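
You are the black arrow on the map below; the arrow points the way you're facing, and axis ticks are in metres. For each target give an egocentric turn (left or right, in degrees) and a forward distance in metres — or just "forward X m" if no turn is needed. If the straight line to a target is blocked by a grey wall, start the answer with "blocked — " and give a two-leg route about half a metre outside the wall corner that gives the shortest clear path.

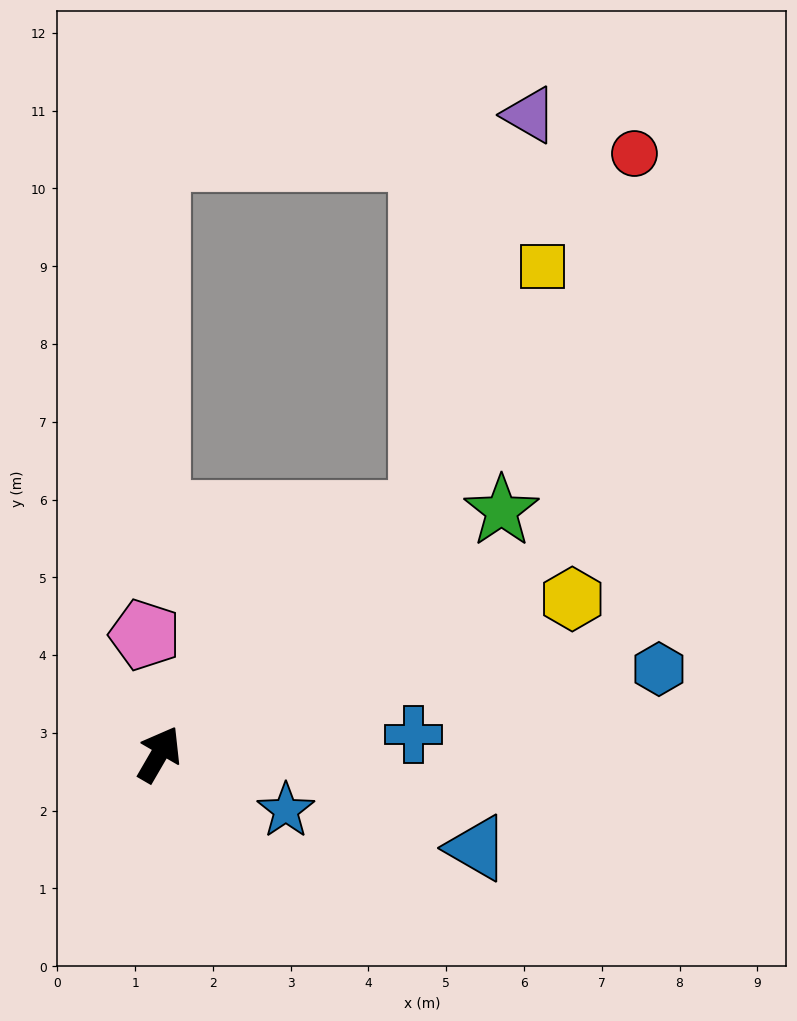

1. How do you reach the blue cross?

turn right 55°, forward 3.3 m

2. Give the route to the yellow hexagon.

turn right 39°, forward 5.7 m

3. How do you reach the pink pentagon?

turn left 37°, forward 1.5 m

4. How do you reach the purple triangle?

blocked — turn right 17°, forward 4.6 m, then turn left 32°, forward 5.3 m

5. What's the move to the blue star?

turn right 84°, forward 1.8 m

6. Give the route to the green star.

turn right 24°, forward 5.4 m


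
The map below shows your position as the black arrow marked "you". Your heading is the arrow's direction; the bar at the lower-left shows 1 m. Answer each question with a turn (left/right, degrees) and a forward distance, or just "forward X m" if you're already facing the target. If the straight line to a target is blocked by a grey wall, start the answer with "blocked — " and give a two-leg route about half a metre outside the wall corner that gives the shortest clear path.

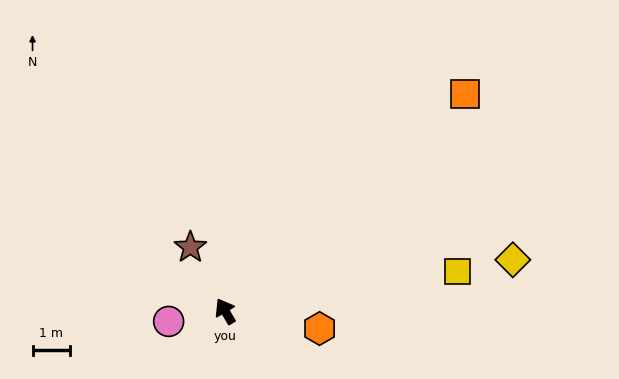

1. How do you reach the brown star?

forward 1.9 m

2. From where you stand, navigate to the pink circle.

turn left 70°, forward 1.5 m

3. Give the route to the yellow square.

turn right 111°, forward 6.3 m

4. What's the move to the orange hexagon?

turn right 131°, forward 2.6 m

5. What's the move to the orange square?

turn right 78°, forward 8.6 m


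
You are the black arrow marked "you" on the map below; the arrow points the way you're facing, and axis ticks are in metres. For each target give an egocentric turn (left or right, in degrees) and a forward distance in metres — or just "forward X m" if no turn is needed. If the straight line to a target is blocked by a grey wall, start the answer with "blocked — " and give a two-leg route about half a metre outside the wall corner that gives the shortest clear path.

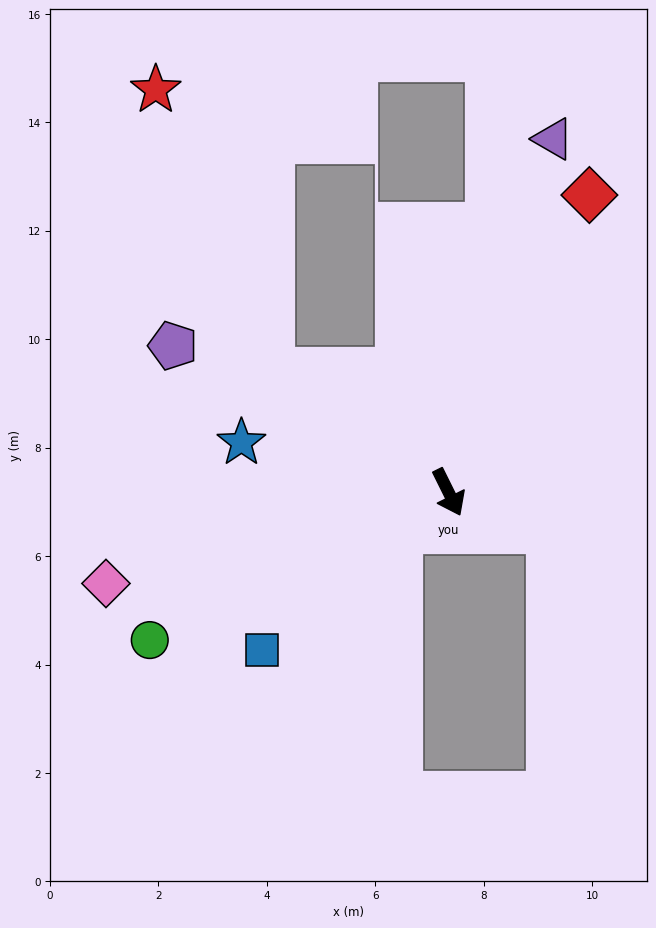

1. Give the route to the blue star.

turn right 130°, forward 3.9 m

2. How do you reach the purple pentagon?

turn right 144°, forward 5.8 m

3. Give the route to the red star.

blocked — turn right 151°, forward 4.0 m, then turn right 33°, forward 5.6 m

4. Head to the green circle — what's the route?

turn right 90°, forward 6.1 m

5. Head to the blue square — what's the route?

turn right 76°, forward 4.5 m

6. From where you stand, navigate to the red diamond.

turn left 128°, forward 6.1 m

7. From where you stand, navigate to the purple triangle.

turn left 137°, forward 6.8 m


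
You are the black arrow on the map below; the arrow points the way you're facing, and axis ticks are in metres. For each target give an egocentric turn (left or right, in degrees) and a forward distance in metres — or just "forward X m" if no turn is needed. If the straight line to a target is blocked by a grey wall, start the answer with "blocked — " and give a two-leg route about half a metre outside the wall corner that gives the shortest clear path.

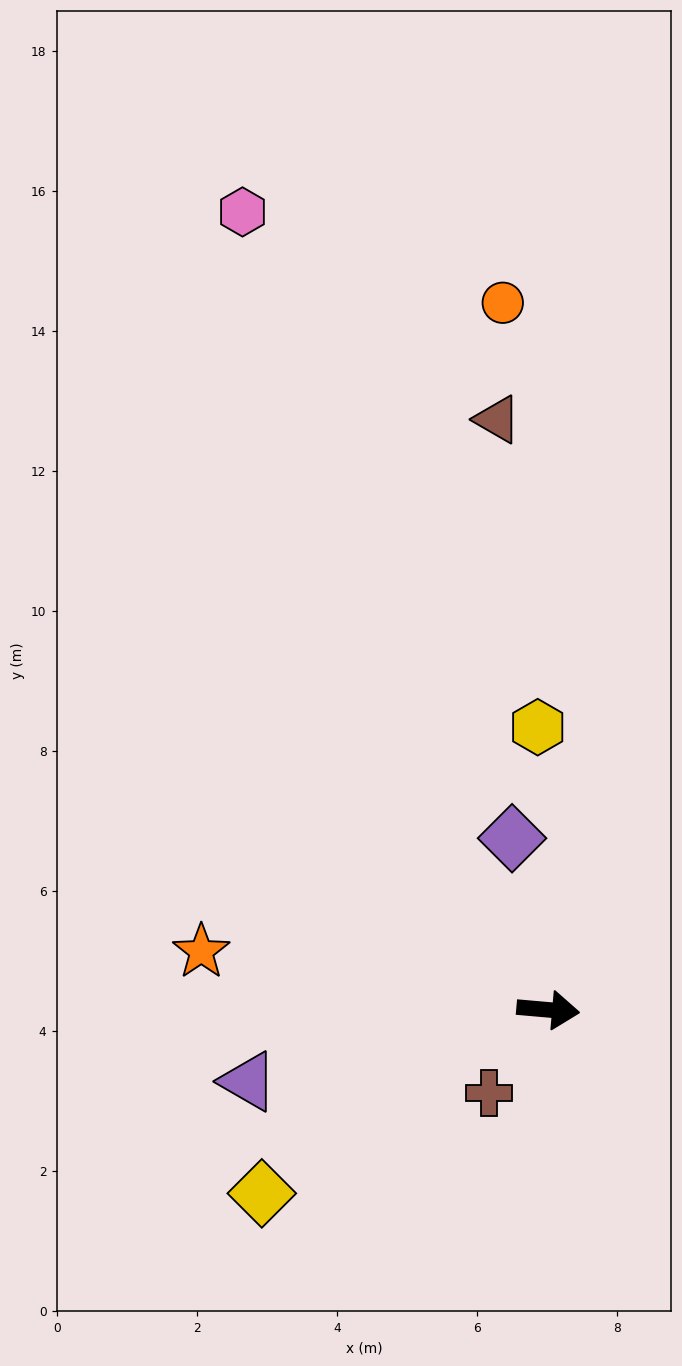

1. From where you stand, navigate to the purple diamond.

turn left 107°, forward 2.5 m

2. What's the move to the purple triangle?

turn right 162°, forward 4.4 m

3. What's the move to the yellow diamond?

turn right 142°, forward 4.9 m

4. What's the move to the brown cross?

turn right 120°, forward 1.5 m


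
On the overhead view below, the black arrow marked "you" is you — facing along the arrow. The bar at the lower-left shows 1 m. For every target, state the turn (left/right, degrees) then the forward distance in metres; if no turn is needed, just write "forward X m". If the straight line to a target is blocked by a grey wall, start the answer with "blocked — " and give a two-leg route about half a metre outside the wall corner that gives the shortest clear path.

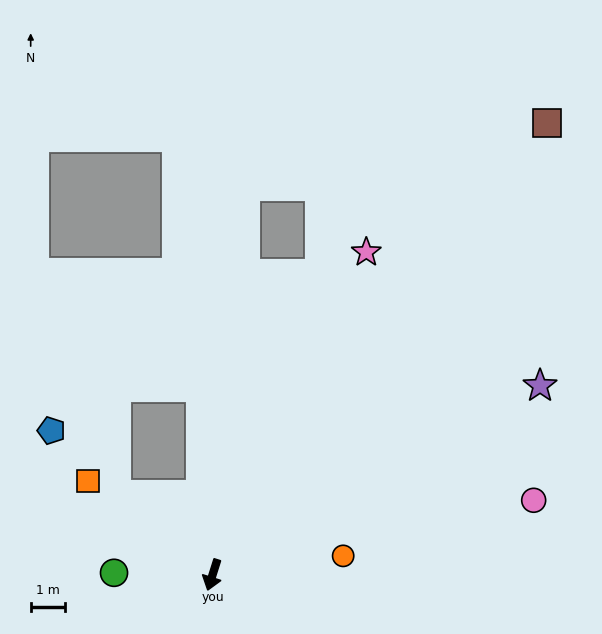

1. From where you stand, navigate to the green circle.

turn right 74°, forward 2.8 m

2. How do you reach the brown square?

turn left 161°, forward 16.2 m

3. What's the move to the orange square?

turn right 110°, forward 4.5 m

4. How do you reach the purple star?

turn left 138°, forward 10.9 m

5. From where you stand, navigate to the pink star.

turn left 172°, forward 10.3 m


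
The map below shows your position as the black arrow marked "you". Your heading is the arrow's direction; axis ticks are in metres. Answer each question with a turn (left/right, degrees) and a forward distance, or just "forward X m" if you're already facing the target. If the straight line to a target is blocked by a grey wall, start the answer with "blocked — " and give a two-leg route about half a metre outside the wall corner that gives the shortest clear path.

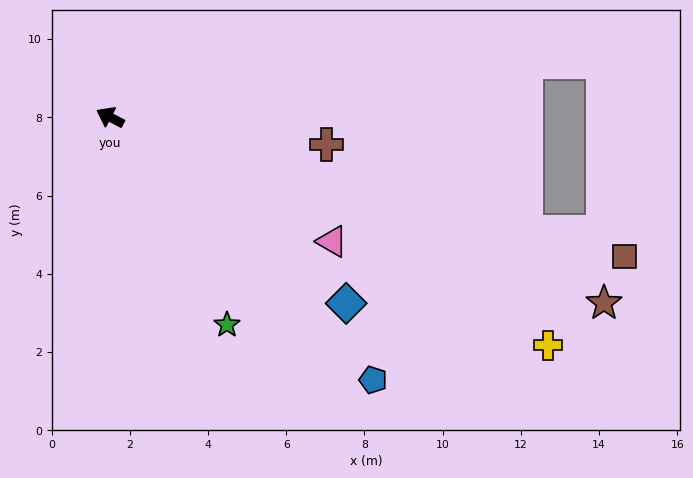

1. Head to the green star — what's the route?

turn left 147°, forward 6.1 m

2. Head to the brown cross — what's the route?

turn right 160°, forward 5.6 m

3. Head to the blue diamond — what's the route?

turn left 169°, forward 7.7 m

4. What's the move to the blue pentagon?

turn left 162°, forward 9.5 m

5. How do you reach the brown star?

turn right 173°, forward 13.5 m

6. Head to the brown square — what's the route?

turn right 168°, forward 13.6 m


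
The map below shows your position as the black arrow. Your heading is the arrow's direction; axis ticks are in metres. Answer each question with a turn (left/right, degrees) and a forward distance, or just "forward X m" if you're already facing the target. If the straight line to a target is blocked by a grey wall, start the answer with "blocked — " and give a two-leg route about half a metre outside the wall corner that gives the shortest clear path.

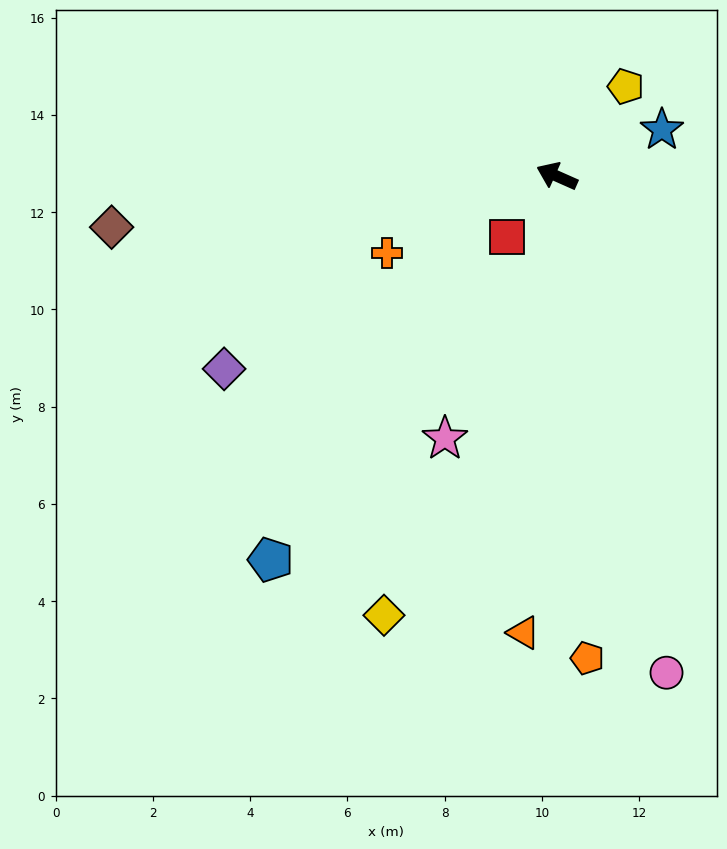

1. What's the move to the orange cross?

turn left 48°, forward 3.8 m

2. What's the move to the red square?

turn left 74°, forward 1.6 m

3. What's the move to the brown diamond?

turn left 30°, forward 9.2 m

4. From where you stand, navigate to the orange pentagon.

turn left 118°, forward 9.9 m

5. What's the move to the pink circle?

turn left 126°, forward 10.5 m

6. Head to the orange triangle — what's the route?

turn left 110°, forward 9.4 m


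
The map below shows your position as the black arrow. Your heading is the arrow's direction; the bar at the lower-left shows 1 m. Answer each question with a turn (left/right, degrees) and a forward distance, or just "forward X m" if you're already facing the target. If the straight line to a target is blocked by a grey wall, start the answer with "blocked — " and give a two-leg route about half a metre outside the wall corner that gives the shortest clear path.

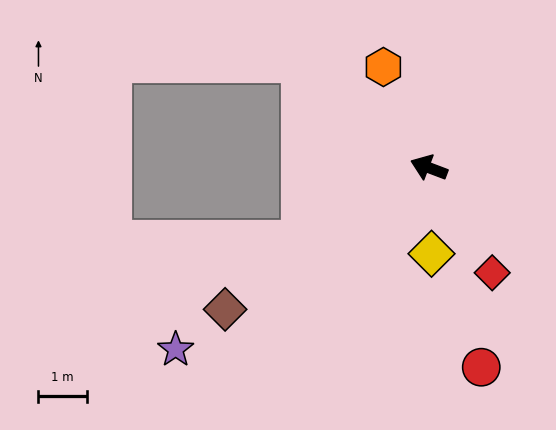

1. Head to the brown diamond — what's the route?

turn left 56°, forward 5.1 m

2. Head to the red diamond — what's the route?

turn left 142°, forward 2.5 m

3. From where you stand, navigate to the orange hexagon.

turn right 45°, forward 2.3 m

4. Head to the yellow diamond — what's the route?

turn left 113°, forward 1.8 m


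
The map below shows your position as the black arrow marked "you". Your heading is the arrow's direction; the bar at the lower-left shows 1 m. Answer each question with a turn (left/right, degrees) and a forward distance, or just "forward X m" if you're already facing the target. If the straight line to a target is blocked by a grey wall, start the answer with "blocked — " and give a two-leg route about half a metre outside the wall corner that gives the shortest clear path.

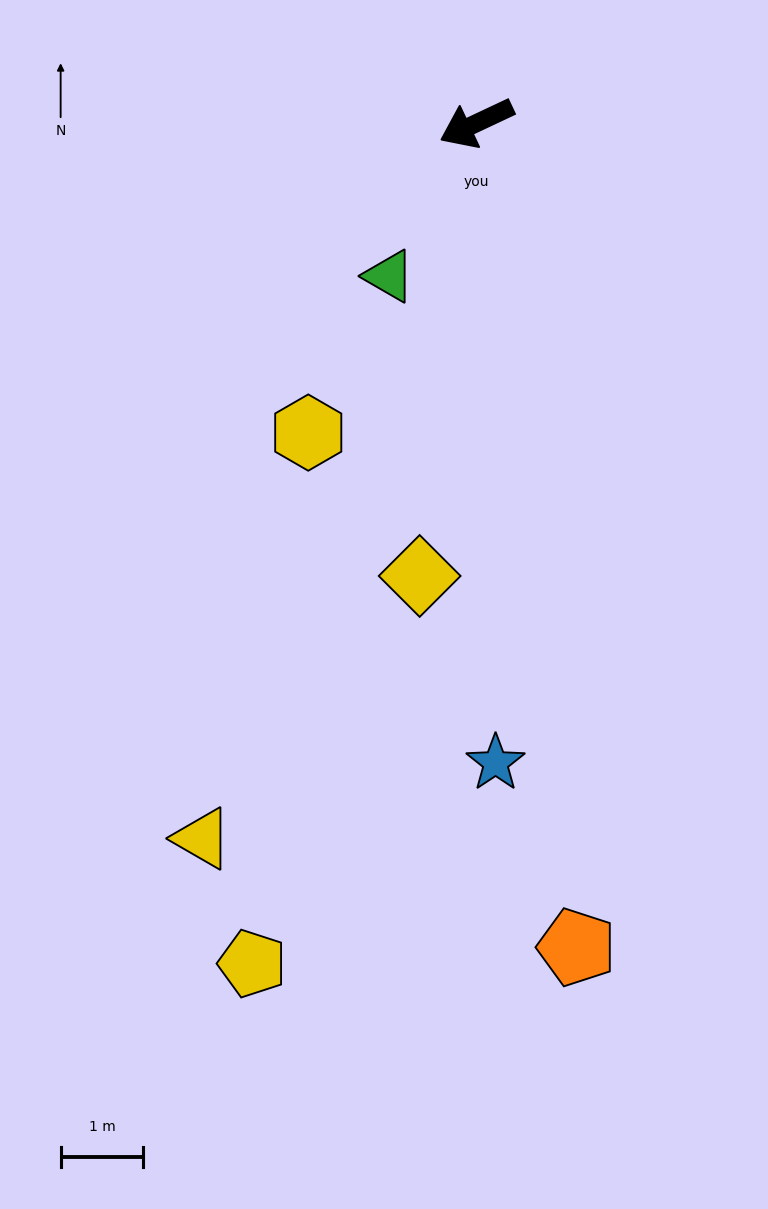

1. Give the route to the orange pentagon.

turn left 72°, forward 10.1 m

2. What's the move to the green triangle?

turn left 35°, forward 2.1 m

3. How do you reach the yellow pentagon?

turn left 50°, forward 10.5 m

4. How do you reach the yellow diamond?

turn left 58°, forward 5.5 m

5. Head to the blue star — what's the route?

turn left 67°, forward 7.8 m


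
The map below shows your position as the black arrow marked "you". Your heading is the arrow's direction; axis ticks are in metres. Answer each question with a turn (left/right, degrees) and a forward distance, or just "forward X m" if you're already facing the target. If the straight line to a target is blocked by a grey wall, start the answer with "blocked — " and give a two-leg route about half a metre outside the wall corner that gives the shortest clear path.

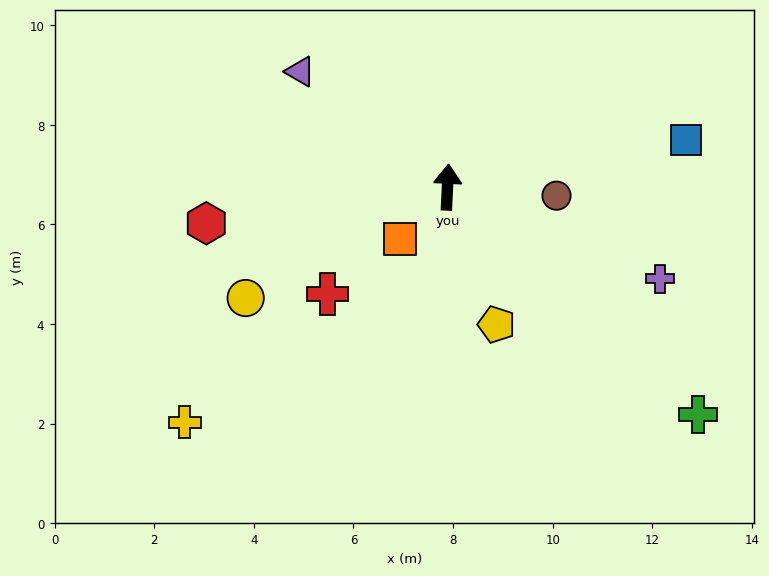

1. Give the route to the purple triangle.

turn left 55°, forward 3.8 m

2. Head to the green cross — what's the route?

turn right 129°, forward 6.8 m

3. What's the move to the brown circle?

turn right 92°, forward 2.2 m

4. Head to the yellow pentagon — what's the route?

turn right 158°, forward 2.9 m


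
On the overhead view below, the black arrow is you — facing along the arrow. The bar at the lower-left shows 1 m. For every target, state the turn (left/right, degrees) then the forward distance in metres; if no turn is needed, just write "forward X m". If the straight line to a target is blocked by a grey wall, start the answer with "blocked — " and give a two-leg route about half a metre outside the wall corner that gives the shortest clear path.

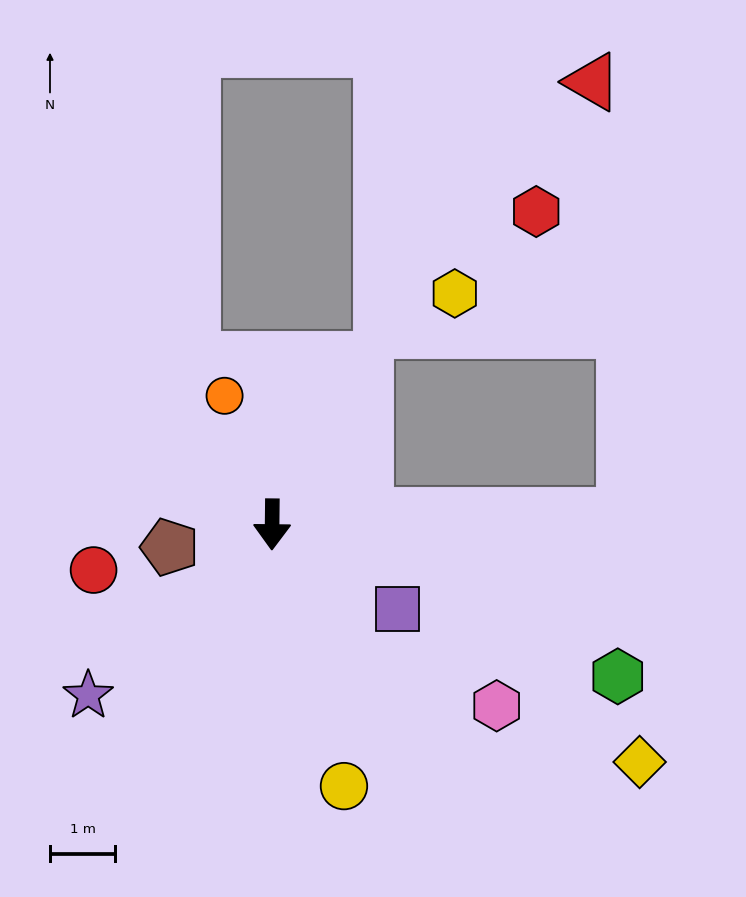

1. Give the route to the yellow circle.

turn left 16°, forward 4.1 m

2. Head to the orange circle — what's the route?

turn right 159°, forward 2.1 m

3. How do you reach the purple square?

turn left 57°, forward 2.3 m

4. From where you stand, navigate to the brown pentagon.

turn right 77°, forward 1.6 m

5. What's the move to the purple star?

turn right 46°, forward 3.8 m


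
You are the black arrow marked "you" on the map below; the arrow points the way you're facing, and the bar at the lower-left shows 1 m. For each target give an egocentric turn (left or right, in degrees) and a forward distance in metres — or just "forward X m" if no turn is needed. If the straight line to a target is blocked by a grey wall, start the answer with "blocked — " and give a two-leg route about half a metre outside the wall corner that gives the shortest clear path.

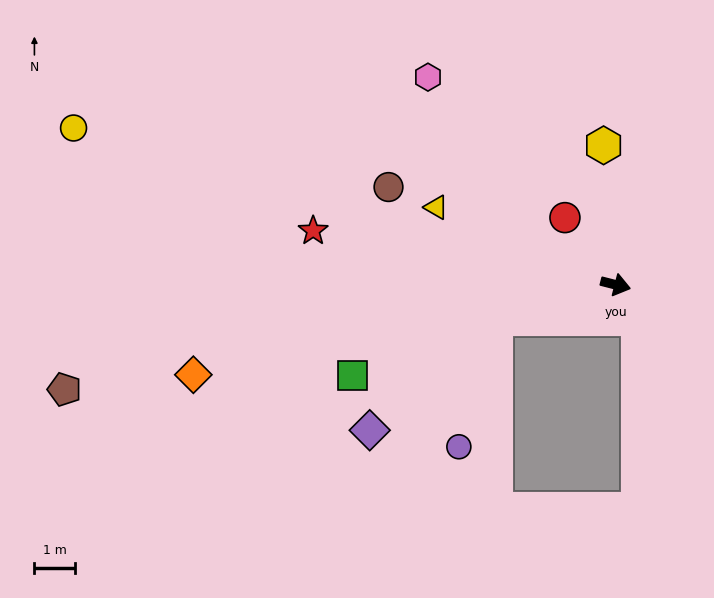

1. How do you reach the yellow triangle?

turn left 171°, forward 4.8 m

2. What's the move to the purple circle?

blocked — turn right 150°, forward 3.0 m, then turn left 58°, forward 3.3 m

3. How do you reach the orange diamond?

turn right 154°, forward 10.6 m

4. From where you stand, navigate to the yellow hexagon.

turn left 109°, forward 3.4 m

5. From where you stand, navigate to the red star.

turn right 176°, forward 7.5 m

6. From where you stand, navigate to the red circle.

turn left 141°, forward 2.1 m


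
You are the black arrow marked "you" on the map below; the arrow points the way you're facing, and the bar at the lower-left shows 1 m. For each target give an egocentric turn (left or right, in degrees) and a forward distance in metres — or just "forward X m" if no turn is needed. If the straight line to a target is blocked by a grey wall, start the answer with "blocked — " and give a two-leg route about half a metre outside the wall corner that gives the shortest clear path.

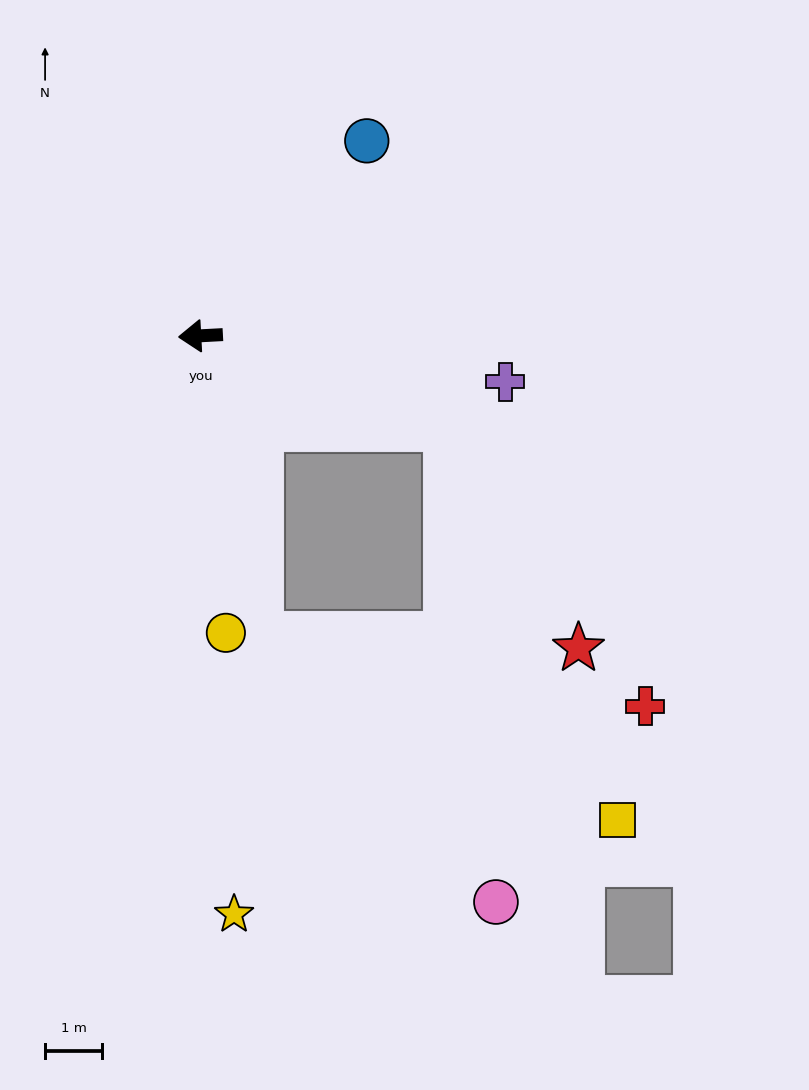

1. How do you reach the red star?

blocked — turn left 157°, forward 4.6 m, then turn right 40°, forward 4.5 m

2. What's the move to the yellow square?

blocked — turn left 98°, forward 5.3 m, then turn left 52°, forward 7.0 m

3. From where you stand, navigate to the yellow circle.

turn left 92°, forward 5.2 m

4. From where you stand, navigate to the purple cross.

turn left 168°, forward 5.4 m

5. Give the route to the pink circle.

blocked — turn left 98°, forward 5.3 m, then turn left 31°, forward 6.2 m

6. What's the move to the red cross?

blocked — turn left 98°, forward 5.3 m, then turn left 69°, forward 6.9 m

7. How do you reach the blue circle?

turn right 134°, forward 4.5 m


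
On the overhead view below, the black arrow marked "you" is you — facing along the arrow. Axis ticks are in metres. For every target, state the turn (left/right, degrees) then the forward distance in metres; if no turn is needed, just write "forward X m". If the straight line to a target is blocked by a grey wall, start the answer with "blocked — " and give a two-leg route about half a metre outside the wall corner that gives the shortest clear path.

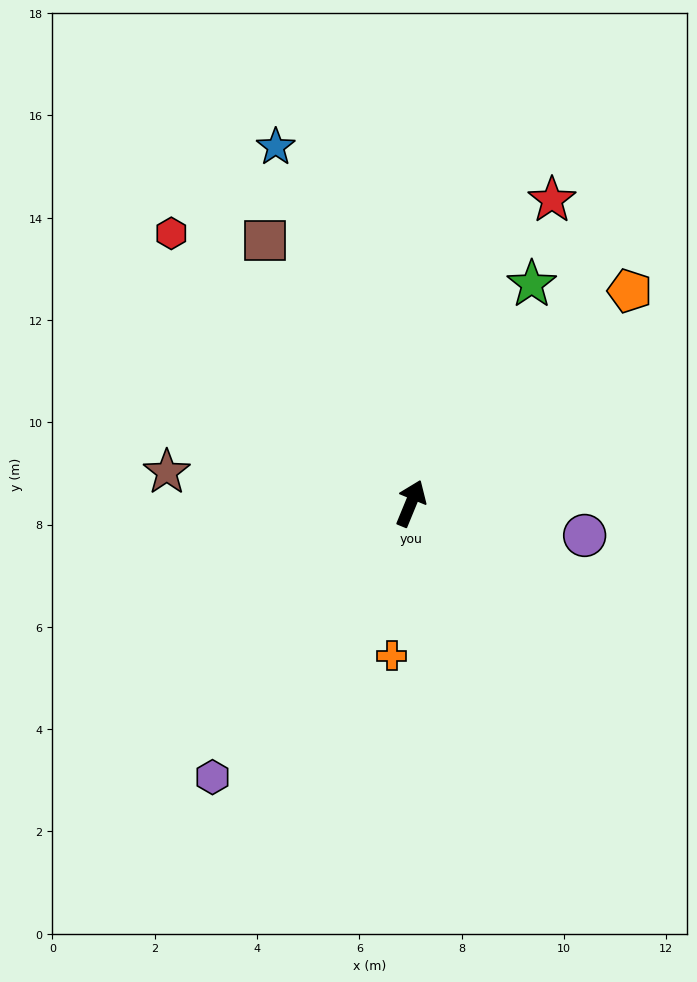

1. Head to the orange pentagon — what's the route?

turn right 23°, forward 6.0 m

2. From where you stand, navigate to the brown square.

turn left 51°, forward 5.9 m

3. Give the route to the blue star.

turn left 43°, forward 7.5 m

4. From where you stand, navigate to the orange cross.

turn right 165°, forward 3.0 m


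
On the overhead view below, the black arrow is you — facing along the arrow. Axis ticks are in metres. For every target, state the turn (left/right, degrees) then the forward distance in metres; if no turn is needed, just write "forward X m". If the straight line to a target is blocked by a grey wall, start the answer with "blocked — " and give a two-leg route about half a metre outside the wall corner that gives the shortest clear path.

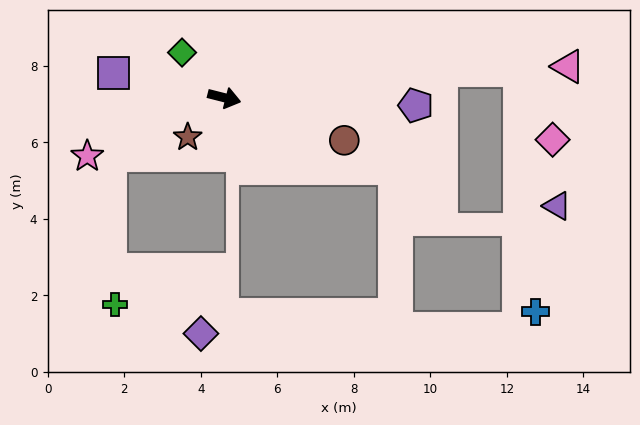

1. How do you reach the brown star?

turn right 119°, forward 1.4 m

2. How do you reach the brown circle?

turn right 5°, forward 3.3 m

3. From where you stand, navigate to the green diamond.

turn left 147°, forward 1.6 m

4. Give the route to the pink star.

turn right 143°, forward 3.9 m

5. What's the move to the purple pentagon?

turn left 12°, forward 5.0 m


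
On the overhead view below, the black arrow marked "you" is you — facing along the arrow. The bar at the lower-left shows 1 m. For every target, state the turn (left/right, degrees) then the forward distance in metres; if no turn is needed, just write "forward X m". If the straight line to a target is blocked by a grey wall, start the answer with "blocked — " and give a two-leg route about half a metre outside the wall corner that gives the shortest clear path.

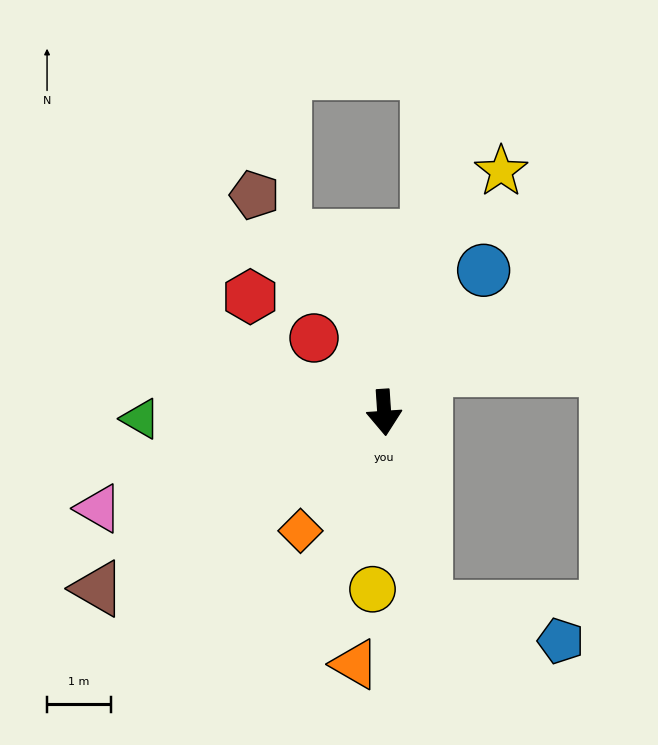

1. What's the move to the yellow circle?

turn right 8°, forward 2.8 m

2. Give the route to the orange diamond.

turn right 39°, forward 2.3 m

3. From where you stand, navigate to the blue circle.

turn left 141°, forward 2.7 m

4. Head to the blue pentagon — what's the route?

blocked — turn left 8°, forward 3.1 m, then turn left 64°, forward 2.2 m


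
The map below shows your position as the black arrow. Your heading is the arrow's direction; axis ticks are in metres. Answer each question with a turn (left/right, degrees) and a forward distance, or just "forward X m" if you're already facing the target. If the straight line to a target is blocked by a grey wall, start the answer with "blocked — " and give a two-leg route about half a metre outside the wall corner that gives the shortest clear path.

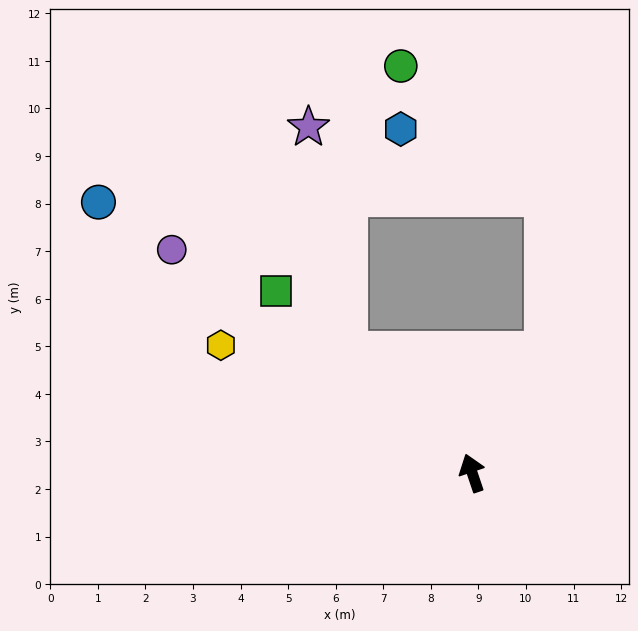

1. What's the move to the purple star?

blocked — turn left 27°, forward 3.7 m, then turn right 36°, forward 4.8 m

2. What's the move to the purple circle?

turn left 35°, forward 7.9 m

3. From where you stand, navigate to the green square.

turn left 29°, forward 5.6 m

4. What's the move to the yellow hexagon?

turn left 44°, forward 5.9 m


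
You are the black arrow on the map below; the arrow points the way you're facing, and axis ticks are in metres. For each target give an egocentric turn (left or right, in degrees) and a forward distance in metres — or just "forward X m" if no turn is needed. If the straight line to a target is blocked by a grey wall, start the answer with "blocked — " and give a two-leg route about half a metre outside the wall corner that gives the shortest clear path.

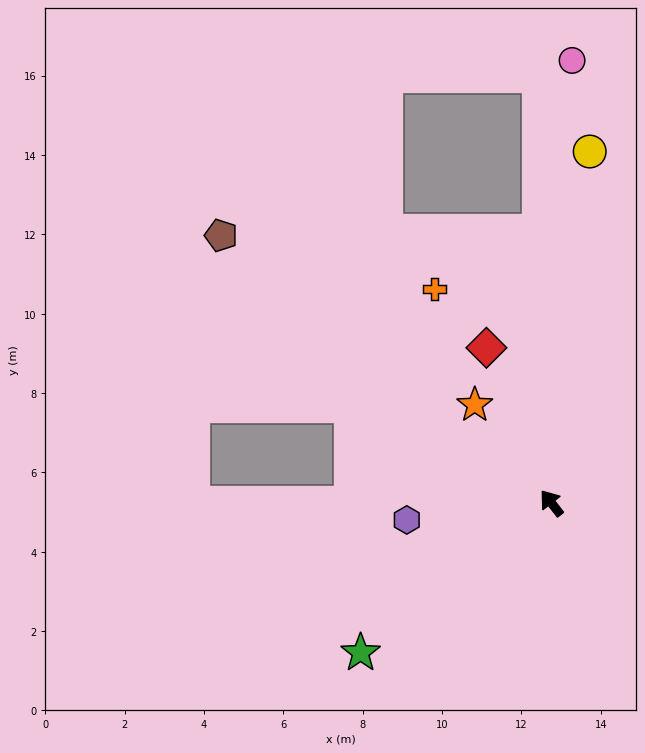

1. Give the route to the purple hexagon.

turn left 59°, forward 3.7 m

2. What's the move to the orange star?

forward 3.1 m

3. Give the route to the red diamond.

turn right 15°, forward 4.2 m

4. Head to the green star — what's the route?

turn left 90°, forward 6.1 m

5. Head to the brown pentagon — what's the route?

turn left 13°, forward 10.7 m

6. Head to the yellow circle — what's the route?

turn right 44°, forward 8.9 m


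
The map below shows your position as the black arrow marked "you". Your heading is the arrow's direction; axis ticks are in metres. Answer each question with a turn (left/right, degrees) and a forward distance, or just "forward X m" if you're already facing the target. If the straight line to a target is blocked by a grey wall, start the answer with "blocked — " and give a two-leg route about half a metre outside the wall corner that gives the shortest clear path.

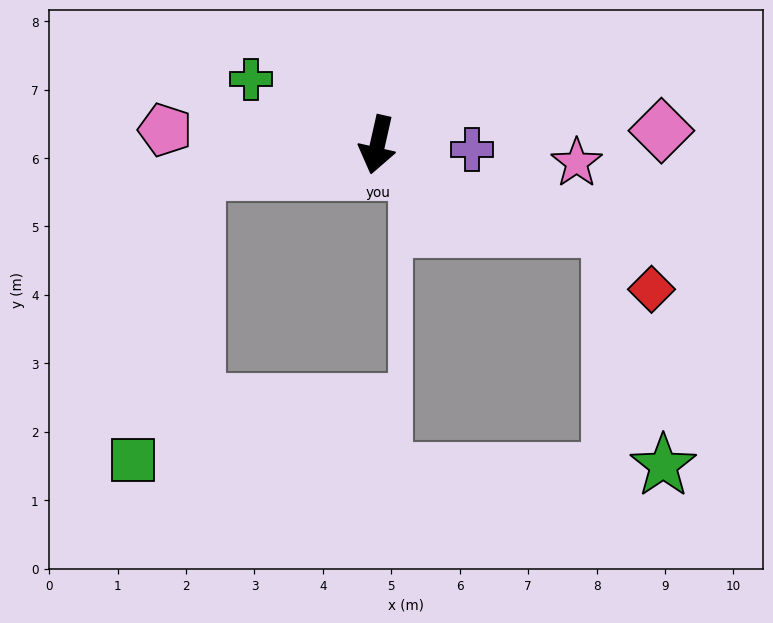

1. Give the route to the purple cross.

turn left 100°, forward 1.4 m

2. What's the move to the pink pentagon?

turn right 81°, forward 3.1 m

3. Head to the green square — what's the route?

blocked — turn right 69°, forward 2.7 m, then turn left 69°, forward 4.3 m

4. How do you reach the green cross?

turn right 105°, forward 2.1 m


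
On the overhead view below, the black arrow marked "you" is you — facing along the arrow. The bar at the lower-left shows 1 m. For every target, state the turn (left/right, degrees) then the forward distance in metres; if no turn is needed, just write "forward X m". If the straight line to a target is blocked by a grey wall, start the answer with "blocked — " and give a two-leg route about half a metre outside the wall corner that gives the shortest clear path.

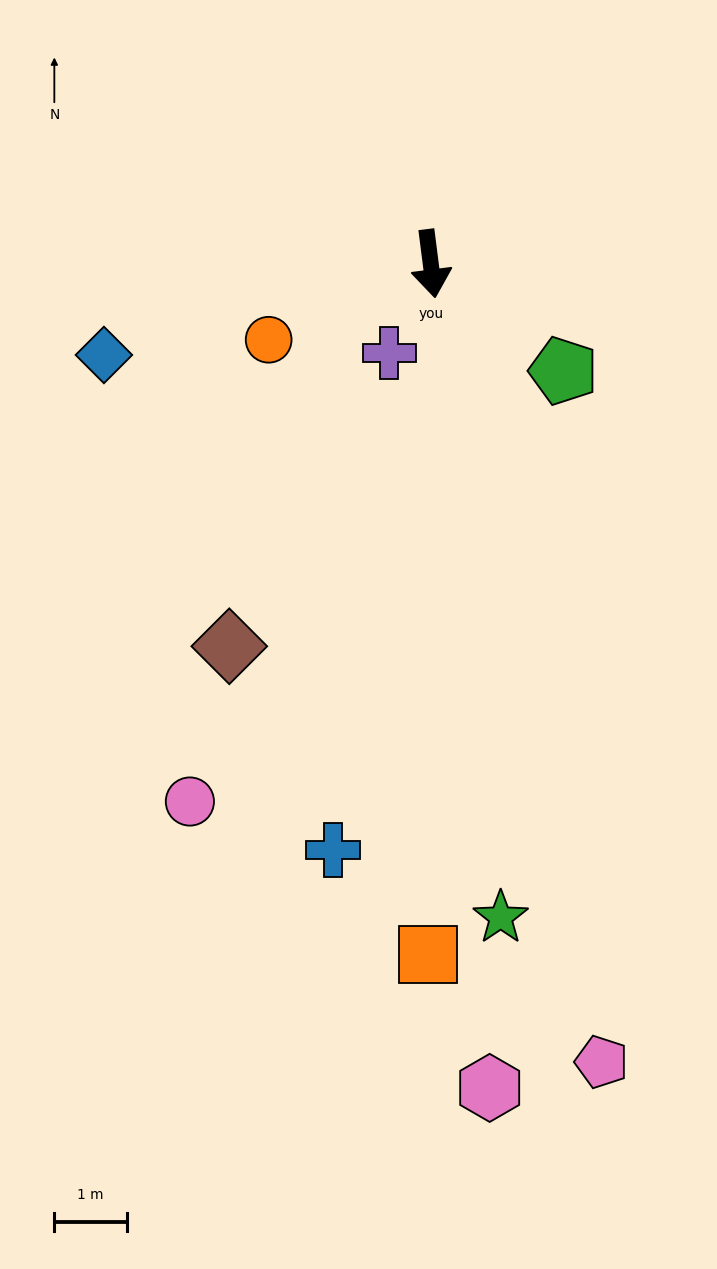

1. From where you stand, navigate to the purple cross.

turn right 32°, forward 1.4 m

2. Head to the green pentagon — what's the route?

turn left 44°, forward 2.4 m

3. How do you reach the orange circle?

turn right 72°, forward 2.5 m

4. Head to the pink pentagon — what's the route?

turn left 5°, forward 11.3 m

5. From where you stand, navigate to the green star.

forward 9.1 m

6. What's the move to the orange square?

turn right 8°, forward 9.6 m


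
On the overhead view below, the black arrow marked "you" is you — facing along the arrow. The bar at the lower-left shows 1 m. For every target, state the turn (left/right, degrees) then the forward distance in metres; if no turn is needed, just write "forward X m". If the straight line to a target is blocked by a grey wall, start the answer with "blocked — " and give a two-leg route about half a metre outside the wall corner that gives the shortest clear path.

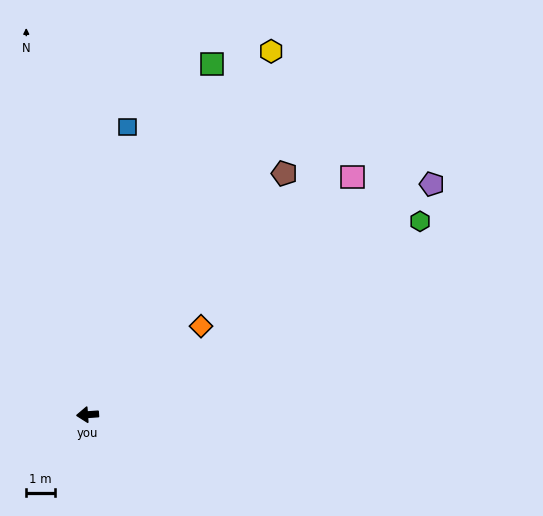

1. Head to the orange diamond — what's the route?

turn right 146°, forward 5.1 m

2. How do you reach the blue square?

turn right 102°, forward 10.3 m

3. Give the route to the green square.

turn right 113°, forward 13.2 m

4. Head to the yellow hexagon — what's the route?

turn right 121°, forward 14.4 m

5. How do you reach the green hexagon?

turn right 154°, forward 13.6 m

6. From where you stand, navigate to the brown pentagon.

turn right 133°, forward 11.0 m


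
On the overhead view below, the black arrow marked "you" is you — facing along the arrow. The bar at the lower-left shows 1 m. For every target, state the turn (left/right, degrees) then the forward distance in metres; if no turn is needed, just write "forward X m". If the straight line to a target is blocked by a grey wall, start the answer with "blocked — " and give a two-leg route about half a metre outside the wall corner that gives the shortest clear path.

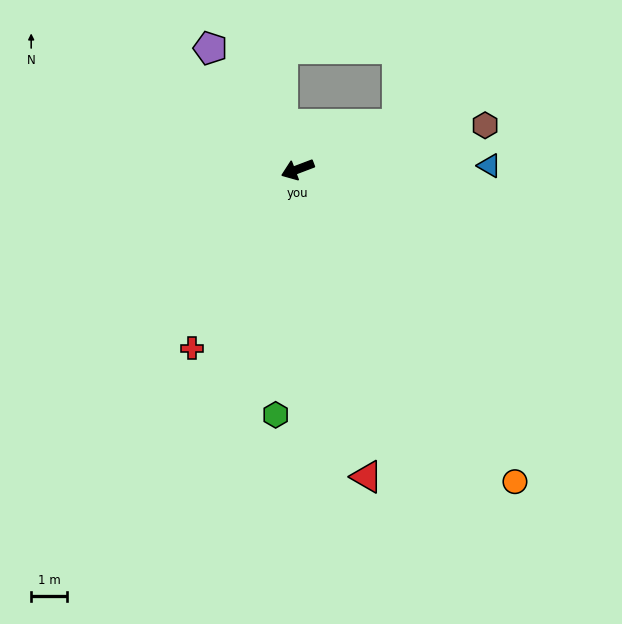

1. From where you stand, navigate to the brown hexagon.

turn left 172°, forward 5.3 m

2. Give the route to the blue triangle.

turn left 160°, forward 5.3 m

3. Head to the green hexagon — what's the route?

turn left 64°, forward 6.8 m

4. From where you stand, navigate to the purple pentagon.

turn right 75°, forward 4.1 m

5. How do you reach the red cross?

turn left 39°, forward 5.7 m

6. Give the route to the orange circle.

turn left 104°, forward 10.5 m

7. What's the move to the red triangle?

turn left 82°, forward 8.7 m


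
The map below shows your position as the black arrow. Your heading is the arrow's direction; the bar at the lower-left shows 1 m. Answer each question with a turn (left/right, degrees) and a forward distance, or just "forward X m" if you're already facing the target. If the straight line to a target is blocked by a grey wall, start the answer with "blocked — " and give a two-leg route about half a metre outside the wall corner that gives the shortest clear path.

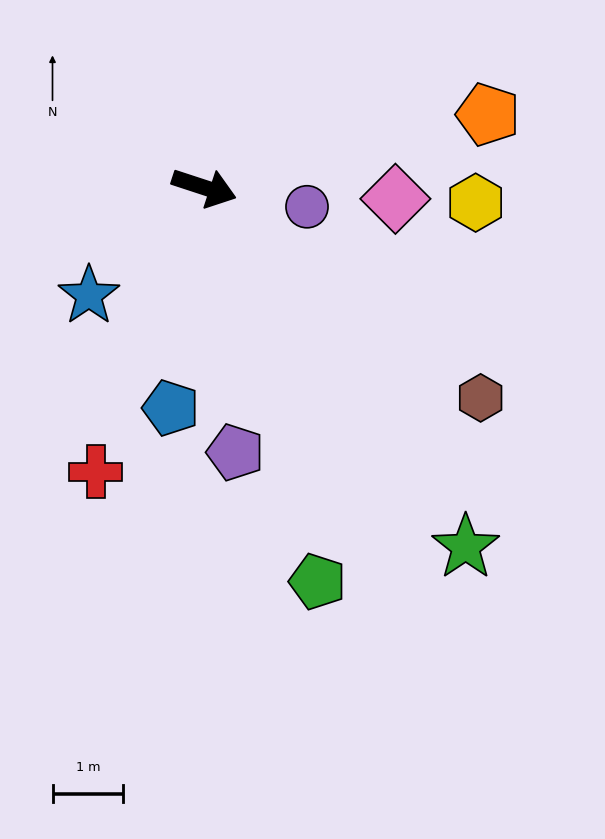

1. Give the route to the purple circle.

turn left 7°, forward 1.5 m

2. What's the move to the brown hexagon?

turn right 19°, forward 4.9 m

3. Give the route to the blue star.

turn right 119°, forward 2.2 m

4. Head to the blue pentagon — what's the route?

turn right 80°, forward 3.2 m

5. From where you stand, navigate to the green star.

turn right 36°, forward 6.3 m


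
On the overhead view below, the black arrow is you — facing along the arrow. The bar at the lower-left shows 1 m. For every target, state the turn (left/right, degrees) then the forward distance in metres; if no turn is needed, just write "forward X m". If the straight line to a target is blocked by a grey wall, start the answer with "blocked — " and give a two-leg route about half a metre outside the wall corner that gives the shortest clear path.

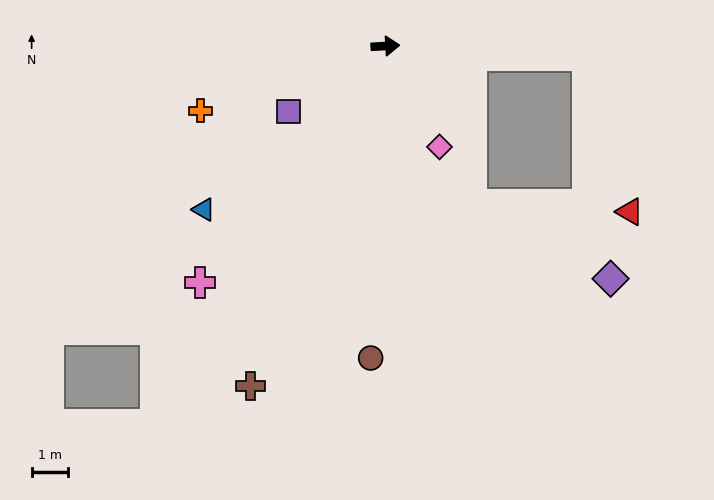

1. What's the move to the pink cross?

turn right 131°, forward 8.4 m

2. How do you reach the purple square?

turn right 149°, forward 3.3 m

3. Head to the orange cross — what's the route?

turn right 164°, forward 5.4 m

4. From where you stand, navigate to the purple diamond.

blocked — turn right 6°, forward 5.6 m, then turn right 81°, forward 6.2 m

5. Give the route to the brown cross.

turn right 115°, forward 10.2 m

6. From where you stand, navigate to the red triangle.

blocked — turn right 6°, forward 5.6 m, then turn right 72°, forward 4.5 m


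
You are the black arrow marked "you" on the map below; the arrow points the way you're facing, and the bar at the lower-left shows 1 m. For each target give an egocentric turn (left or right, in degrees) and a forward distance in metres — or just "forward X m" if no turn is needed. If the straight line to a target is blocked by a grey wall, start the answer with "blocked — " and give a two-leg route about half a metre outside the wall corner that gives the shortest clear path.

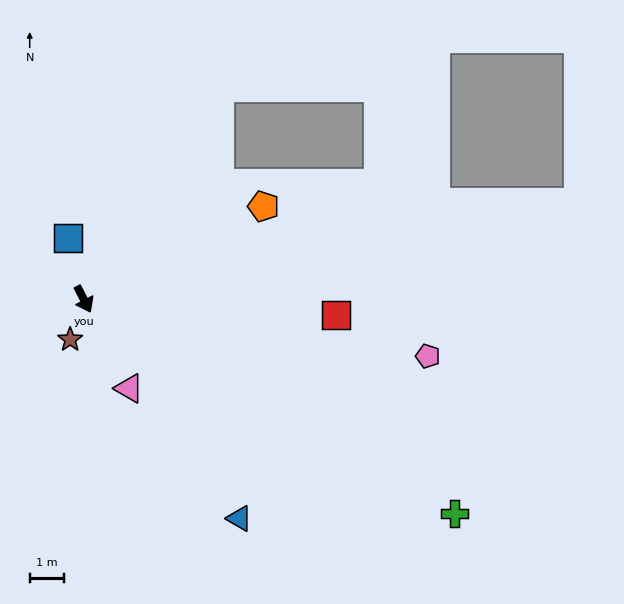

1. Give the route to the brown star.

turn right 46°, forward 1.2 m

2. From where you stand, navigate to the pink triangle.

forward 2.9 m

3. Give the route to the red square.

turn left 59°, forward 7.3 m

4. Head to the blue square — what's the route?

turn left 167°, forward 1.8 m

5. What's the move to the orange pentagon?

turn left 90°, forward 5.9 m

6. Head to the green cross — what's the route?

turn left 33°, forward 12.4 m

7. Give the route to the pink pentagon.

turn left 53°, forward 10.1 m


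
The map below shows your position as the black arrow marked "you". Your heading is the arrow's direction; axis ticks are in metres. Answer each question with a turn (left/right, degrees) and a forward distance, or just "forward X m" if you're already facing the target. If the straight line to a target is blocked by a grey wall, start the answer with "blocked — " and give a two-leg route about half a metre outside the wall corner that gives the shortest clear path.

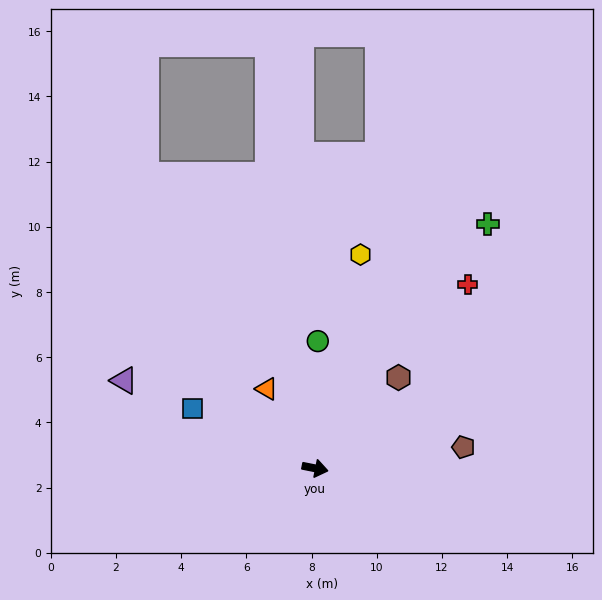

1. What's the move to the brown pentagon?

turn left 19°, forward 4.6 m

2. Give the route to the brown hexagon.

turn left 59°, forward 3.8 m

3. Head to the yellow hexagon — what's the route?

turn left 89°, forward 6.7 m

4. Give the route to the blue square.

turn left 165°, forward 4.2 m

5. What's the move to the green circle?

turn left 100°, forward 3.9 m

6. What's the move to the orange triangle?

turn left 133°, forward 2.9 m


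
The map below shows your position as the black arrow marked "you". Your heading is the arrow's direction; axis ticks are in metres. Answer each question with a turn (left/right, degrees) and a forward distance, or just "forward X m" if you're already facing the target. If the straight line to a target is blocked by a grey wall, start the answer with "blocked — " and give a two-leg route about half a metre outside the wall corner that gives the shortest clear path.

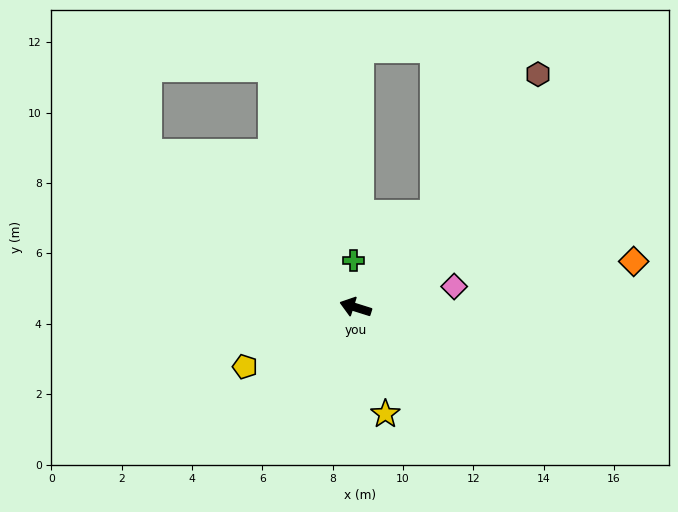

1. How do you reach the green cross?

turn right 70°, forward 1.3 m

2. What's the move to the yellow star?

turn left 123°, forward 3.1 m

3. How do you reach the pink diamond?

turn right 151°, forward 2.9 m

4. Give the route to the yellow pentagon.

turn left 46°, forward 3.6 m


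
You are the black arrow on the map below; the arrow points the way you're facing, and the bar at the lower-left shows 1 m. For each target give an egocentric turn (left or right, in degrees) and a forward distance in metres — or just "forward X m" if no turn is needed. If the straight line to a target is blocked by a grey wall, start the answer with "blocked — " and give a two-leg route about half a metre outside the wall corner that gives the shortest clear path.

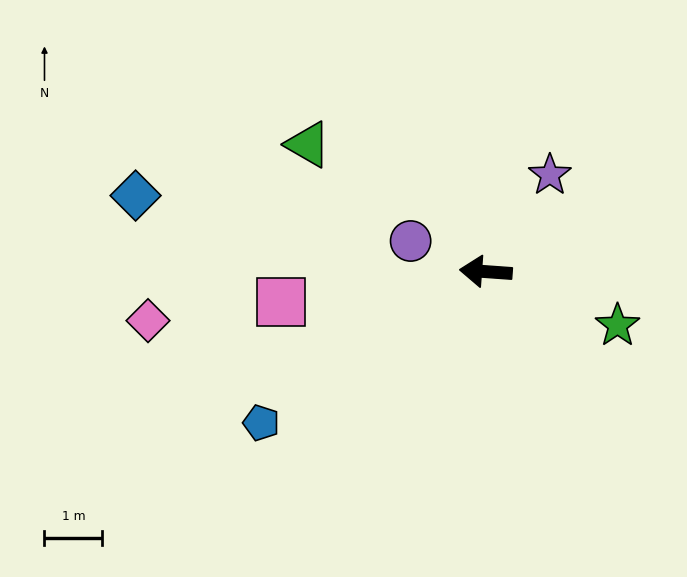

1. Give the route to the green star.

turn left 162°, forward 2.5 m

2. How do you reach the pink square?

turn left 12°, forward 3.6 m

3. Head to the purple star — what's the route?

turn right 119°, forward 2.0 m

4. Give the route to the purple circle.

turn right 18°, forward 1.4 m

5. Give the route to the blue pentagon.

turn left 38°, forward 4.7 m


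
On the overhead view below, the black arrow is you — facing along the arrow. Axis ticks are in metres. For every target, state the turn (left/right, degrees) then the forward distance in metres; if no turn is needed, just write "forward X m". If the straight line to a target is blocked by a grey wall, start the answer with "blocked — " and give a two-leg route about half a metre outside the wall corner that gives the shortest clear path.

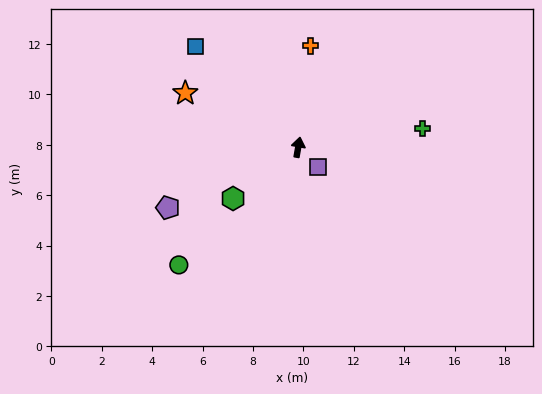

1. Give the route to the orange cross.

turn left 3°, forward 4.1 m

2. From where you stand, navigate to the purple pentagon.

turn left 125°, forward 5.7 m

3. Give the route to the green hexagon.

turn left 138°, forward 3.3 m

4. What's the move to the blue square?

turn left 55°, forward 5.7 m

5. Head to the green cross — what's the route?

turn right 71°, forward 5.0 m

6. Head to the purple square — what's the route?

turn right 125°, forward 1.1 m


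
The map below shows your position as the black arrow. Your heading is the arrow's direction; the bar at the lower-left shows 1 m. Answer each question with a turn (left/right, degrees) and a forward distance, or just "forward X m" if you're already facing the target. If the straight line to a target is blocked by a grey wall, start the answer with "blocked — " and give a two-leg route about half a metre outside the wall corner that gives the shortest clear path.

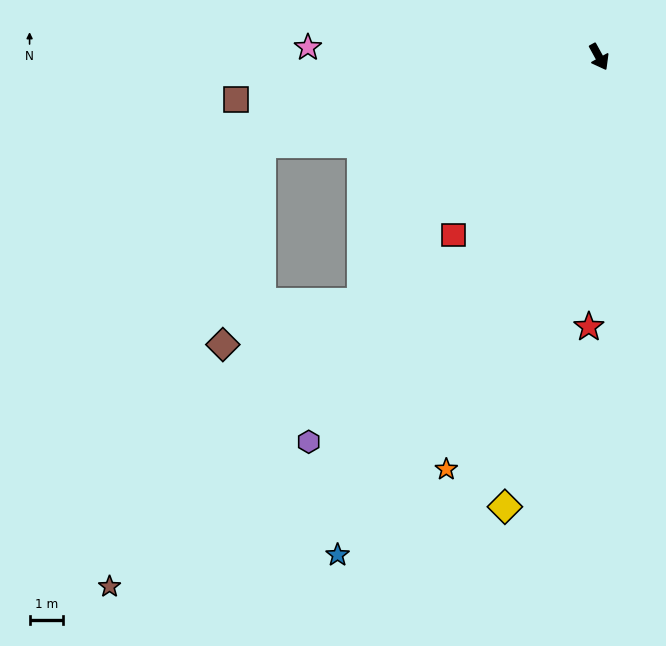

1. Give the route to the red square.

turn right 68°, forward 6.9 m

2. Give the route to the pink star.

turn right 121°, forward 8.7 m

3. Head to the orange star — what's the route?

turn right 49°, forward 13.2 m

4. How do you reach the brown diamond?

blocked — turn right 104°, forward 10.4 m, then turn left 64°, forward 6.1 m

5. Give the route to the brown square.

turn right 112°, forward 11.0 m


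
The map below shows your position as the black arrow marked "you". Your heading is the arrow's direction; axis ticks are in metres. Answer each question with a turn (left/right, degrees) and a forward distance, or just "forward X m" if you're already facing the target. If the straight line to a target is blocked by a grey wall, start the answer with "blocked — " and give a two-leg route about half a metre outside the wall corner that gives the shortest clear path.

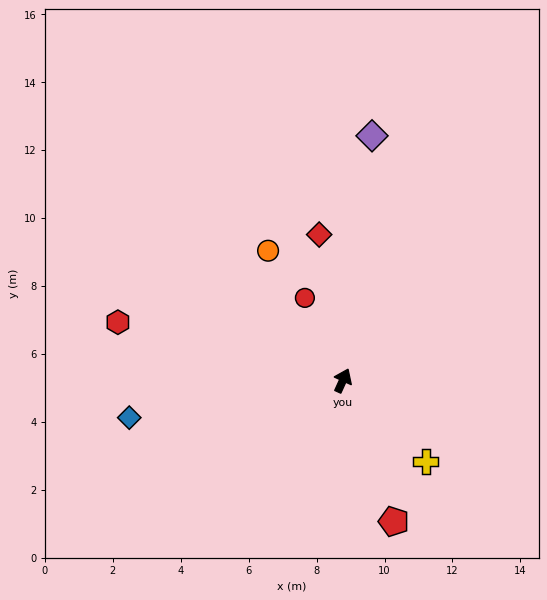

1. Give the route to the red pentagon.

turn right 136°, forward 4.4 m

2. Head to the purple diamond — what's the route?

turn left 18°, forward 7.3 m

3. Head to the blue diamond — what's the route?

turn left 124°, forward 6.4 m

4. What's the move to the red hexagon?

turn left 100°, forward 6.8 m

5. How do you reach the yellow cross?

turn right 110°, forward 3.4 m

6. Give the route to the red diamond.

turn left 34°, forward 4.4 m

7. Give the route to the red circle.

turn left 49°, forward 2.7 m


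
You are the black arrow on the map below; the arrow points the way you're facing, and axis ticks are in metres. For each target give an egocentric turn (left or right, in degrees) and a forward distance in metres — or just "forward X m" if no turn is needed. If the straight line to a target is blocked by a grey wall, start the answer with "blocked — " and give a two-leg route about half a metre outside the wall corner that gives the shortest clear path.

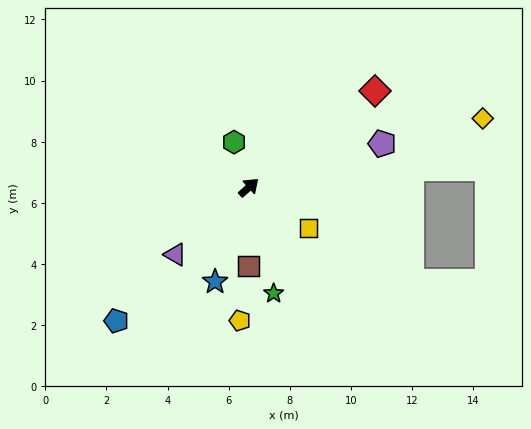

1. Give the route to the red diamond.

turn right 5°, forward 5.2 m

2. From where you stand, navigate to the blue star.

turn right 152°, forward 3.3 m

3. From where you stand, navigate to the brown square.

turn right 132°, forward 2.6 m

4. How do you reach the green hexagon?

turn left 66°, forward 1.6 m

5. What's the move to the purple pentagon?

turn right 24°, forward 4.6 m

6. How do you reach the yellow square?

turn right 76°, forward 2.4 m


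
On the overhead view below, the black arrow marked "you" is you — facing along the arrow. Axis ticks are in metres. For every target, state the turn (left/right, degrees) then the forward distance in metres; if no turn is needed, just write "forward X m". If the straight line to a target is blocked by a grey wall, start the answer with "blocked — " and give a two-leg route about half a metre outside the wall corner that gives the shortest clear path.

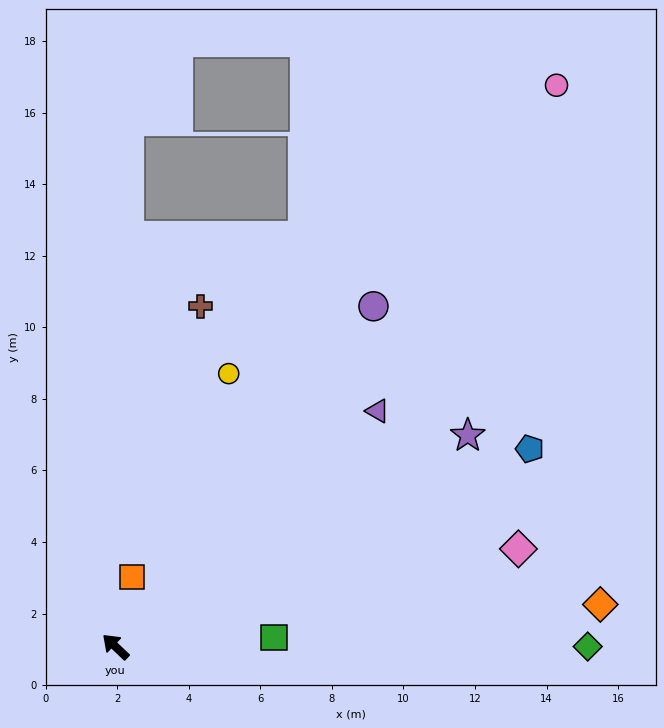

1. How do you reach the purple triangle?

turn right 95°, forward 9.8 m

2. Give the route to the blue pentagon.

turn right 111°, forward 12.8 m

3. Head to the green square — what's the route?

turn right 133°, forward 4.4 m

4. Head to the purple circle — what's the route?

turn right 84°, forward 11.9 m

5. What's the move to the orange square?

turn right 60°, forward 2.0 m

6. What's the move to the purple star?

turn right 106°, forward 11.5 m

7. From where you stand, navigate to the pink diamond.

turn right 123°, forward 11.6 m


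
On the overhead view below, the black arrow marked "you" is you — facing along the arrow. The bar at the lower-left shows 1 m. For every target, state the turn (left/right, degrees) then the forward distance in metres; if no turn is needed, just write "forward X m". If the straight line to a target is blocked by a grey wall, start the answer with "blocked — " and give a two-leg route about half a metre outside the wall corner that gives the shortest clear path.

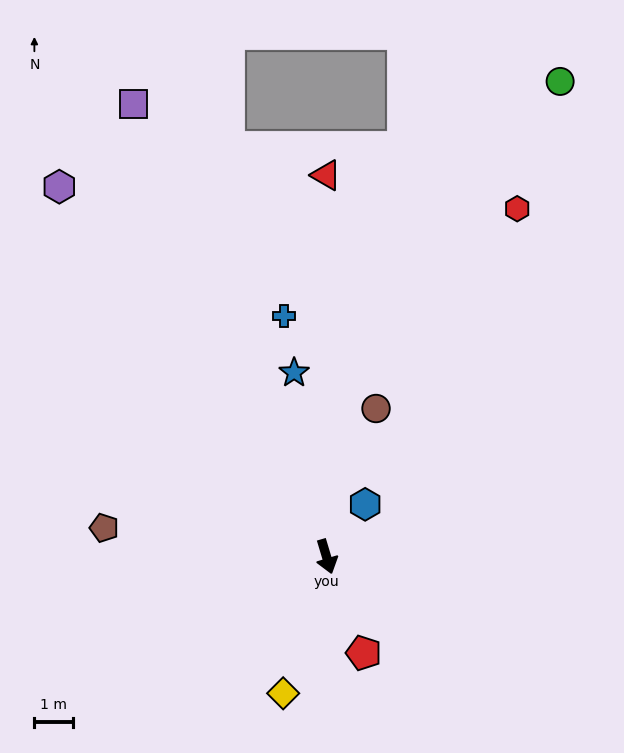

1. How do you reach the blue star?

turn left 173°, forward 4.8 m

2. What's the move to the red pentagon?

turn left 4°, forward 2.7 m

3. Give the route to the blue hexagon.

turn left 127°, forward 1.7 m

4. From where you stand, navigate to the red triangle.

turn left 163°, forward 9.9 m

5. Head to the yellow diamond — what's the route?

turn right 34°, forward 3.7 m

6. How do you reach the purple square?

turn right 174°, forward 12.7 m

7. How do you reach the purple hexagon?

turn right 161°, forward 11.8 m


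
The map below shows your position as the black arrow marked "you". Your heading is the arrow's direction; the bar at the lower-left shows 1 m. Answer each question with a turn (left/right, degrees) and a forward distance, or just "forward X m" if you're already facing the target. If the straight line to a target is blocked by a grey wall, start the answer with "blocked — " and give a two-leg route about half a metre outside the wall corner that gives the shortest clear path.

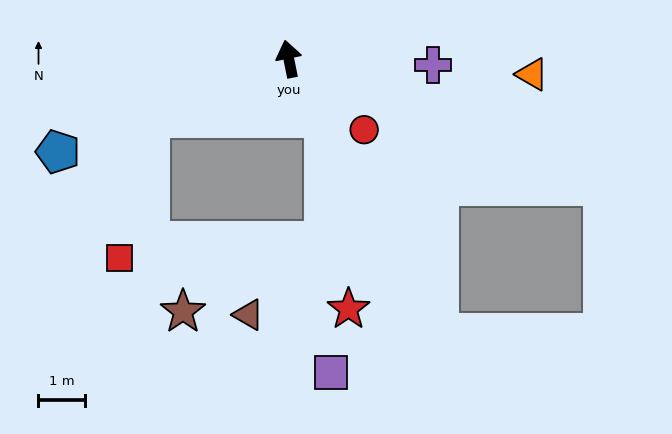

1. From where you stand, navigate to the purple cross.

turn right 104°, forward 3.1 m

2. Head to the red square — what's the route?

blocked — turn left 102°, forward 3.2 m, then turn left 54°, forward 3.1 m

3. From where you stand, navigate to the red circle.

turn right 145°, forward 2.2 m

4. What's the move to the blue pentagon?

turn left 100°, forward 5.4 m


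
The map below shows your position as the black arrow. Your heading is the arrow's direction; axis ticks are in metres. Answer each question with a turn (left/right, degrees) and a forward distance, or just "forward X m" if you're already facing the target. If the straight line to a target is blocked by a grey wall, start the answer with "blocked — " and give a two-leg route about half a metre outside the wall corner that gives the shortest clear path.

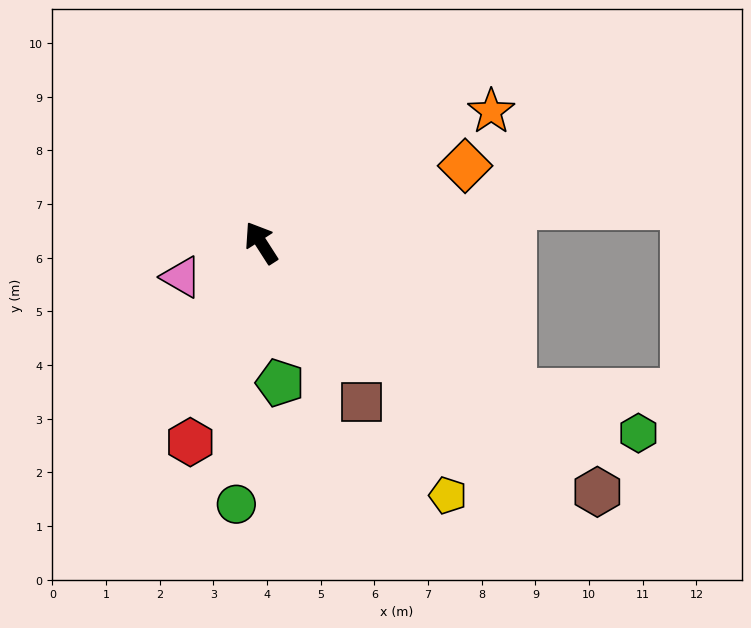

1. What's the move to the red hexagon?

turn left 128°, forward 3.9 m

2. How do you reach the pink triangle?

turn left 81°, forward 1.6 m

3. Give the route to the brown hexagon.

turn right 159°, forward 7.8 m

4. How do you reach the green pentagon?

turn left 155°, forward 2.6 m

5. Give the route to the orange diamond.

turn right 102°, forward 4.1 m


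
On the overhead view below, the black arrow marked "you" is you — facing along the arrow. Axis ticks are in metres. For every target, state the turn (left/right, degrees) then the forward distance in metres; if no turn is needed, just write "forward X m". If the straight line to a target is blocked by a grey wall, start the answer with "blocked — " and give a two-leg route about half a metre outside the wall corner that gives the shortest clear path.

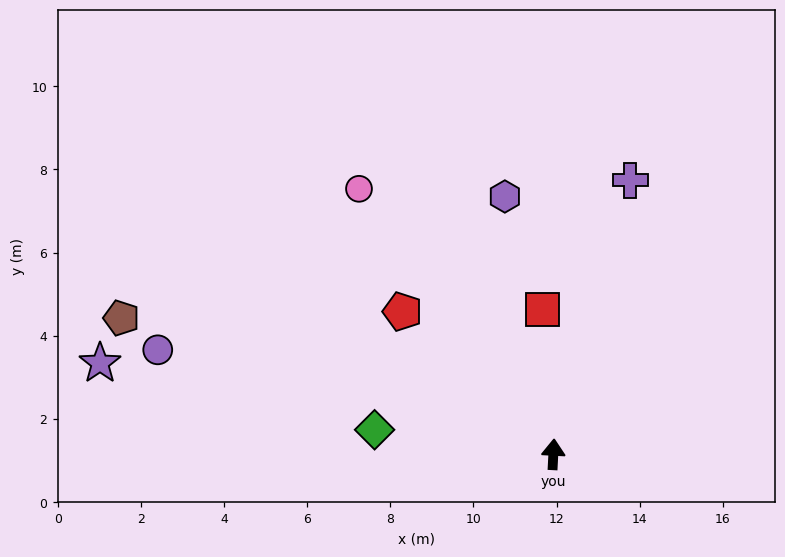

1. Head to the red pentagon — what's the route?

turn left 50°, forward 5.0 m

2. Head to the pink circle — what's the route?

turn left 39°, forward 7.9 m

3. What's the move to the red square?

turn left 7°, forward 3.5 m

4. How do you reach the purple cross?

turn right 13°, forward 6.9 m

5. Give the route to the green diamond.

turn left 85°, forward 4.3 m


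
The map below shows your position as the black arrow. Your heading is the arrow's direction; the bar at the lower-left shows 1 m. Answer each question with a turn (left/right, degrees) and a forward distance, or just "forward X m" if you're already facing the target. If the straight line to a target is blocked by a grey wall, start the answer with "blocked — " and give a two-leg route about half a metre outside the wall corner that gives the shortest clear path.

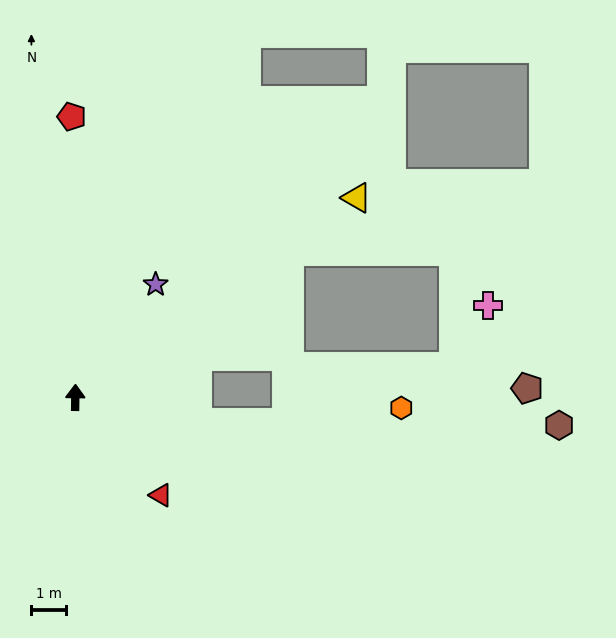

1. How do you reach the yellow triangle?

turn right 54°, forward 10.1 m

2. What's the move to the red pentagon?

forward 8.2 m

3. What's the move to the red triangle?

turn right 138°, forward 3.8 m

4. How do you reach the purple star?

turn right 35°, forward 4.0 m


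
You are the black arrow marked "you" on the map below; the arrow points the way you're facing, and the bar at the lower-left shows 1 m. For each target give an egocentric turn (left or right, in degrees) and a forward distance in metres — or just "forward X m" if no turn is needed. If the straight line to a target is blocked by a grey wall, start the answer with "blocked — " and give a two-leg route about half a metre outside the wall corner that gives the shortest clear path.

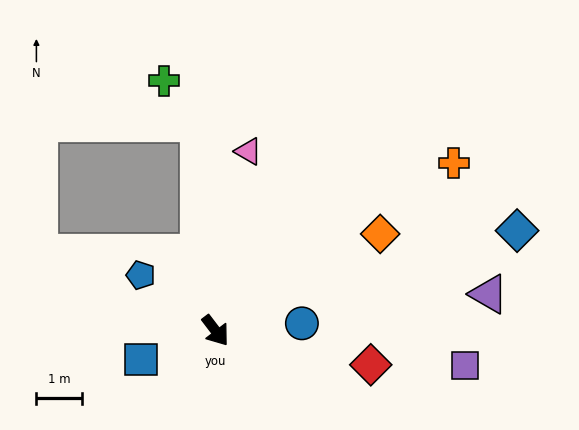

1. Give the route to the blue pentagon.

turn right 164°, forward 2.1 m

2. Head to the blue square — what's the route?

turn right 106°, forward 1.8 m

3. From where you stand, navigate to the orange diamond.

turn left 83°, forward 4.2 m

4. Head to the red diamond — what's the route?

turn left 40°, forward 3.5 m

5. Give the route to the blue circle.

turn left 58°, forward 1.9 m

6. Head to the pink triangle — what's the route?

turn left 132°, forward 4.0 m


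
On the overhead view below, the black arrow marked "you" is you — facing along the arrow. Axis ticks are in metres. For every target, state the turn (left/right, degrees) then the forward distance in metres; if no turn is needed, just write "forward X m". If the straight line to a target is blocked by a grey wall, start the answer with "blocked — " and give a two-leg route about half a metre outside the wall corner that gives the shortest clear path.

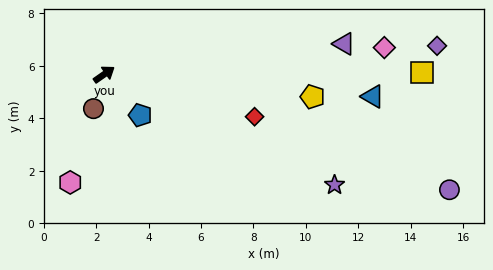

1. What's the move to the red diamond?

turn right 51°, forward 6.0 m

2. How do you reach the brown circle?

turn right 142°, forward 1.4 m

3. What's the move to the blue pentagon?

turn right 83°, forward 2.1 m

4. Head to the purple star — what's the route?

turn right 61°, forward 9.8 m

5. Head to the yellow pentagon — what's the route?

turn right 41°, forward 8.0 m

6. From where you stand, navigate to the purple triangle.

turn right 28°, forward 9.2 m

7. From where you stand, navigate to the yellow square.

turn right 35°, forward 12.1 m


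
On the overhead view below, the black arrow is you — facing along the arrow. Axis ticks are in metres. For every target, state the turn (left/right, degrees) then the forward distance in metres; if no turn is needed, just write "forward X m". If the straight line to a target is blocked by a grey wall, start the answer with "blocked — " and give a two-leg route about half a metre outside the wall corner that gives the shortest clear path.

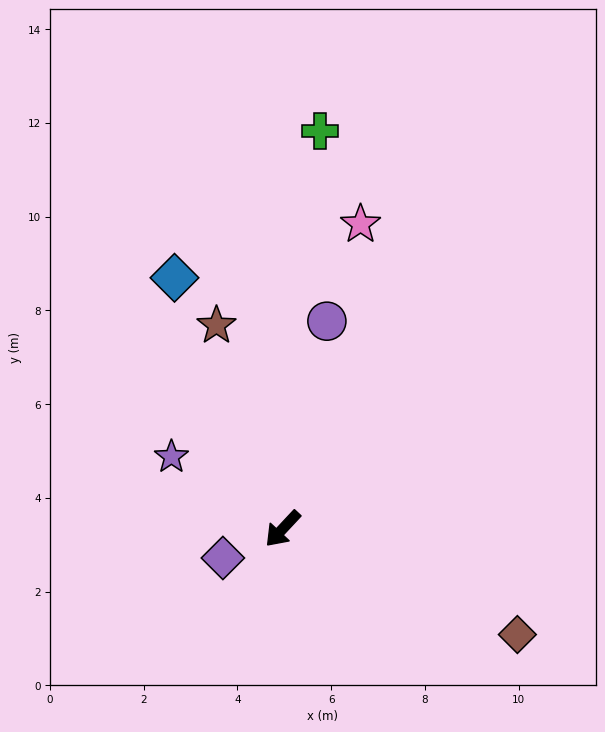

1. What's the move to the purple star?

turn right 80°, forward 2.8 m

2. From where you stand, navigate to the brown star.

turn right 119°, forward 4.6 m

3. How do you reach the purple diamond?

turn right 21°, forward 1.4 m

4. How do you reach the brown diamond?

turn left 109°, forward 5.5 m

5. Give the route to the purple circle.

turn right 149°, forward 4.5 m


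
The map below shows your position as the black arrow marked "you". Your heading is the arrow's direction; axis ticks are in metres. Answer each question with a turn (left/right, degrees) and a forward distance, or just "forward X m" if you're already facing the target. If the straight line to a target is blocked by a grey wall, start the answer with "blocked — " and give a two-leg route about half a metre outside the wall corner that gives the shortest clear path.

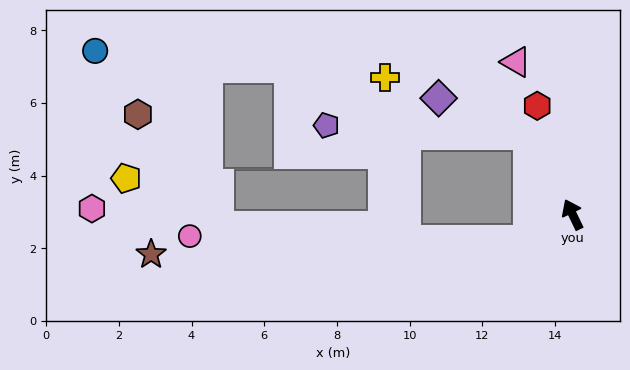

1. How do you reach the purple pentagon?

blocked — turn left 3°, forward 2.5 m, then turn left 59°, forward 5.6 m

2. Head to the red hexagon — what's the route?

turn right 8°, forward 3.1 m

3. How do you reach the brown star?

blocked — turn left 95°, forward 1.4 m, then turn right 29°, forward 10.4 m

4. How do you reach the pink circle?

blocked — turn left 95°, forward 1.4 m, then turn right 31°, forward 9.3 m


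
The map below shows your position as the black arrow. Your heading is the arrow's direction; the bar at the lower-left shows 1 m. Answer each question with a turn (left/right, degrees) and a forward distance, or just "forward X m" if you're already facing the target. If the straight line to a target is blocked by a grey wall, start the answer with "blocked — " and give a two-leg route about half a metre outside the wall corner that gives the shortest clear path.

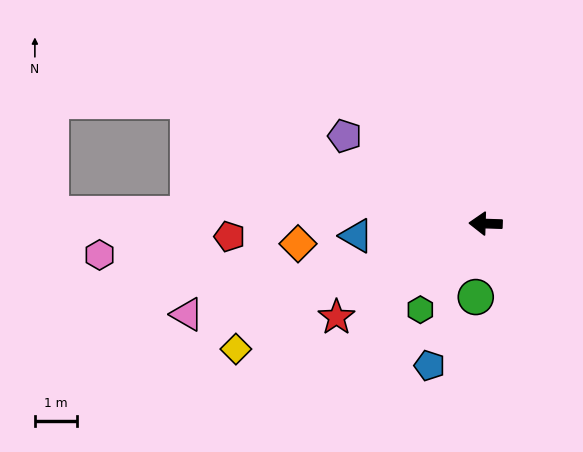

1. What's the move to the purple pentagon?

turn right 30°, forward 4.0 m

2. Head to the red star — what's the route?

turn left 34°, forward 4.2 m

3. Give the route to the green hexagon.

turn left 55°, forward 2.6 m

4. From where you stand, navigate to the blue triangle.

turn left 7°, forward 3.1 m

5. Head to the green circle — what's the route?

turn left 84°, forward 1.8 m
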